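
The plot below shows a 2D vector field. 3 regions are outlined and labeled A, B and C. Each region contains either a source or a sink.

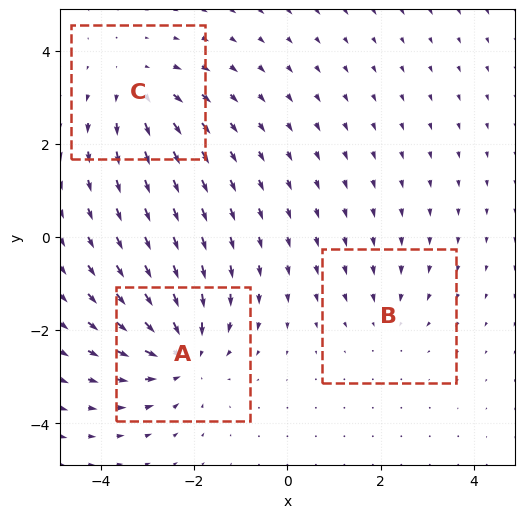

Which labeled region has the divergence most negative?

A

Divergence at each region's feature centre — A: about -4, B: about -2, C: about +3. Region A is most negative.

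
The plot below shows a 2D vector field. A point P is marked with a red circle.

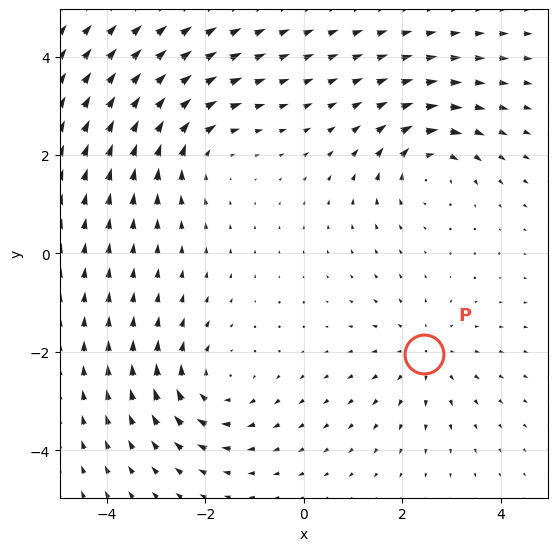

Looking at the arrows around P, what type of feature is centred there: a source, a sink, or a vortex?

At P (2.5, -2.0) the arrows spread outward. Divergence about +2, curl ≈0 — positive divergence with near-zero curl is a source.

source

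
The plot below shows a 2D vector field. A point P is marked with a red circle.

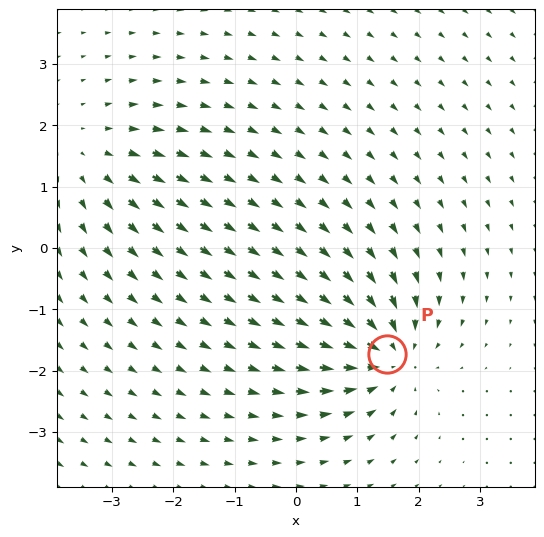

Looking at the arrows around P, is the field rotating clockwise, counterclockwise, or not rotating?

Near P at (1.5, -1.7) the arrows show no circulation. The curl there is ≈0.

not rotating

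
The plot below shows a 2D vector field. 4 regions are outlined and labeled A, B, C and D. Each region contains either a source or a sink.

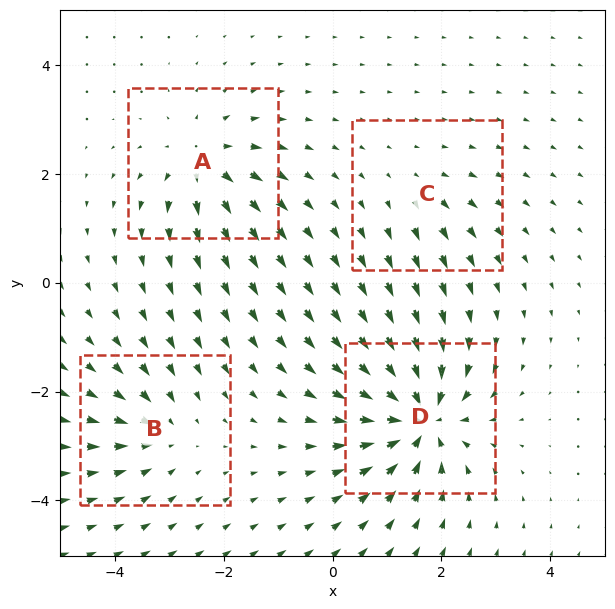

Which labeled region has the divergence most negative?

D

Divergence at each region's feature centre — A: about +6, B: about -4, C: about +3, D: about -9. Region D is most negative.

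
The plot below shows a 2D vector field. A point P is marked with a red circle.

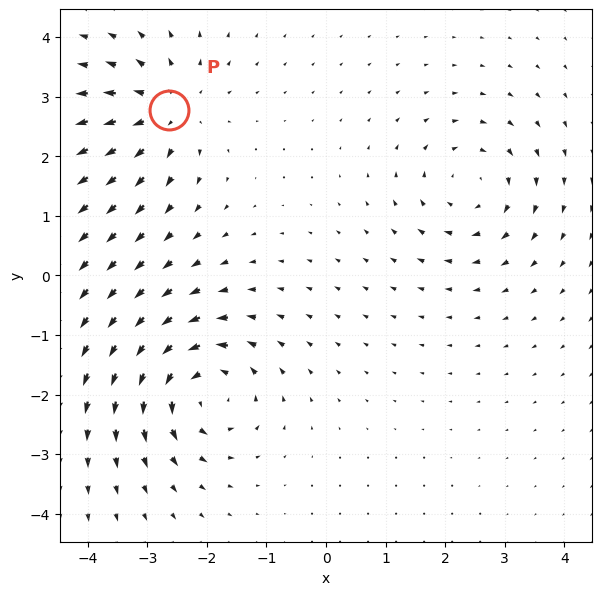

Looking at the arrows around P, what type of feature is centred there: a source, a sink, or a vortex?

At P (-2.6, 2.8) the arrows spread outward. Divergence about +4, curl ≈0 — positive divergence with near-zero curl is a source.

source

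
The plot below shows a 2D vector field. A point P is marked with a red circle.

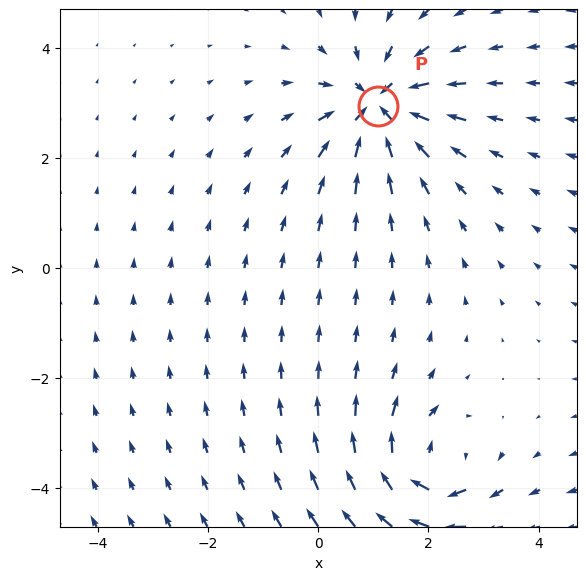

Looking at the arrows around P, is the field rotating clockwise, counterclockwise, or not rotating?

not rotating

Near P at (1.1, 3.0) the arrows show no circulation. The curl there is ≈0.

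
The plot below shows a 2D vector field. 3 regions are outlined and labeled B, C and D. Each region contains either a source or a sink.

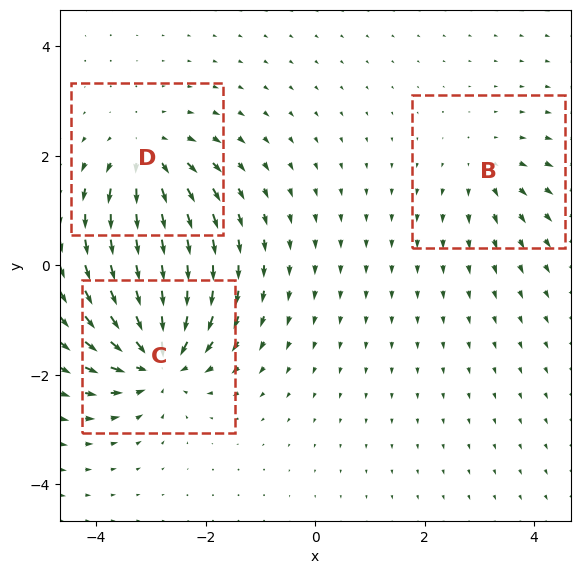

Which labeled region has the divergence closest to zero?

Divergence at each region's feature centre — B: about +3, C: about -6, D: about +4. Region B is closest to zero.

B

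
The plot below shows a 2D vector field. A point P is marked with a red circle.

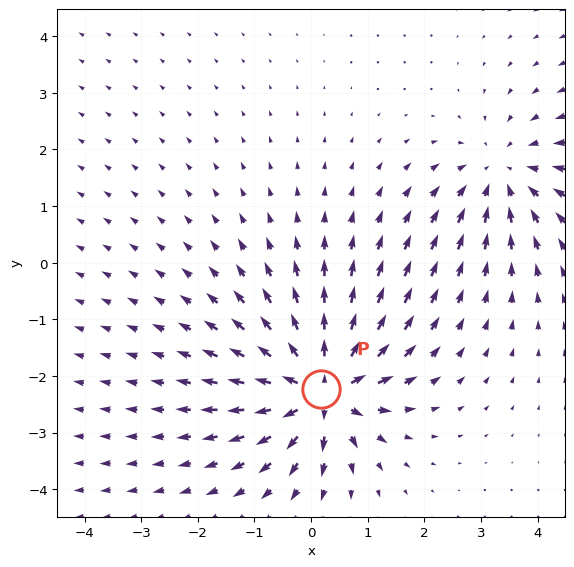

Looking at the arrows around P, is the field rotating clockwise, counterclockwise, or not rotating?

not rotating

Near P at (0.2, -2.2) the arrows show no circulation. The curl there is ≈0.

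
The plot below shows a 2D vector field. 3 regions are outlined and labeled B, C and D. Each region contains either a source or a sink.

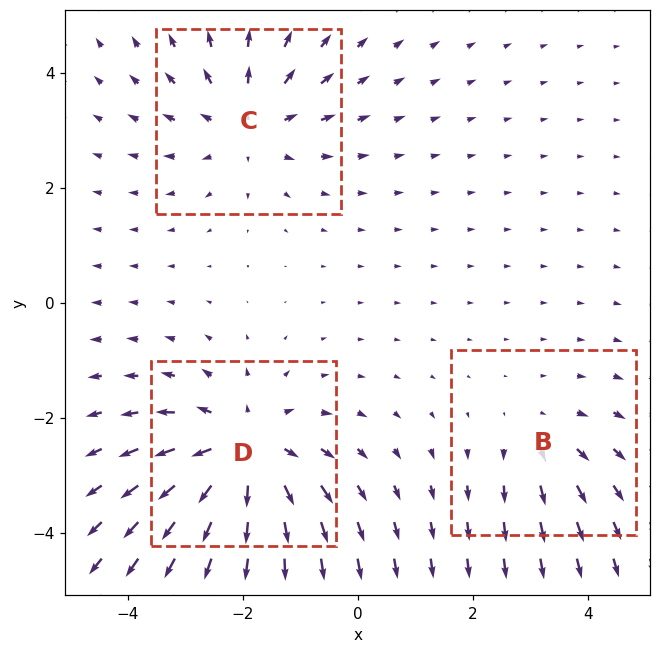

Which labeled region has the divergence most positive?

Divergence at each region's feature centre — B: about +2, C: about +3, D: about +4. Region D is most positive.

D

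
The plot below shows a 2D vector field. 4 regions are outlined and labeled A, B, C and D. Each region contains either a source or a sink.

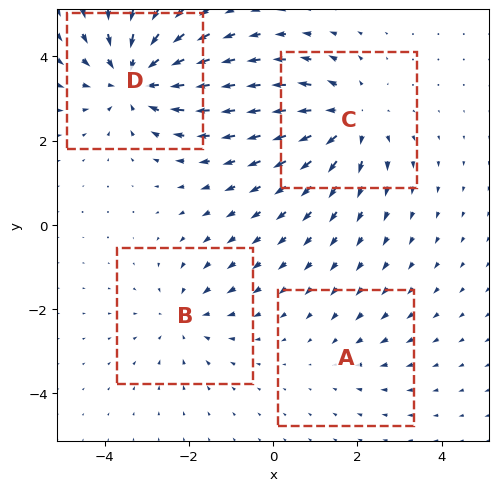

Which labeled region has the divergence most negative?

Divergence at each region's feature centre — A: about -2, B: about -3, C: about +5, D: about -5. Region D is most negative.

D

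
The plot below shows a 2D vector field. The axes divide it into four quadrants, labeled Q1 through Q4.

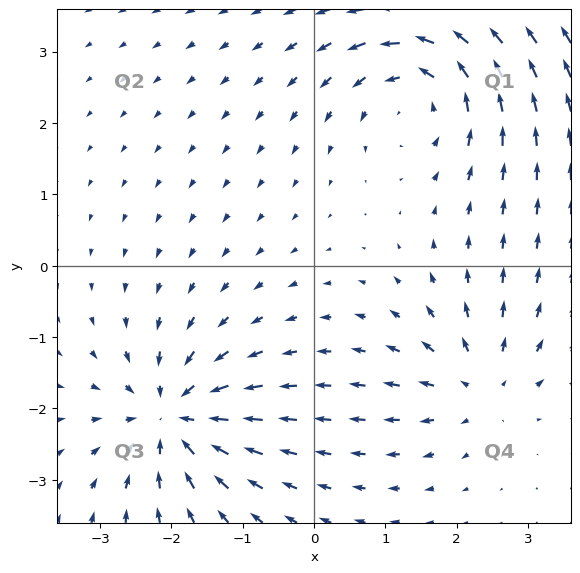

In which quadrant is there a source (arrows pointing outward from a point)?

The source sits at approximately (2.3, -1.7), which lies in quadrant Q4. The divergence there is about +4, positive as expected for a source.

Q4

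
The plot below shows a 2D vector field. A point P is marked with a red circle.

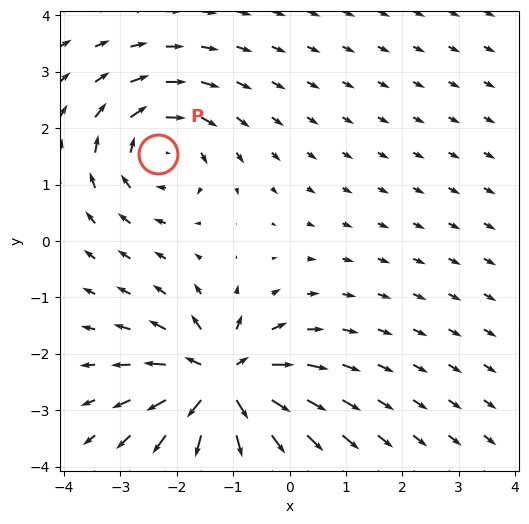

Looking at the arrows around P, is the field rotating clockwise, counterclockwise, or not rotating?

Near P at (-2.3, 1.6) the arrows circulate clockwise. The curl (z-component) there is about -3; negative curl means clockwise rotation.

clockwise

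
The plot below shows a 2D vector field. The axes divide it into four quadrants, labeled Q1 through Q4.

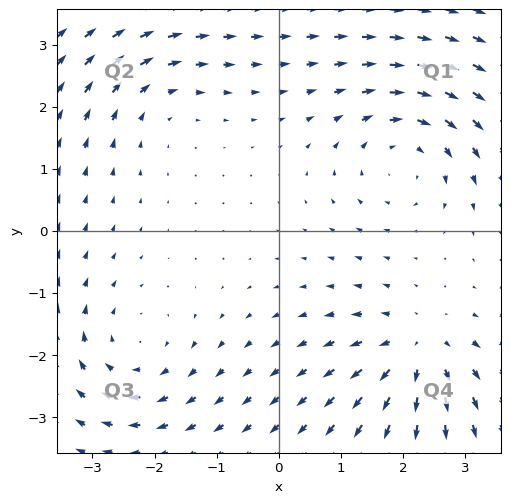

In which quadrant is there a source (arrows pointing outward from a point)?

Q4

The source sits at approximately (2.2, -1.9), which lies in quadrant Q4. The divergence there is about +6, positive as expected for a source.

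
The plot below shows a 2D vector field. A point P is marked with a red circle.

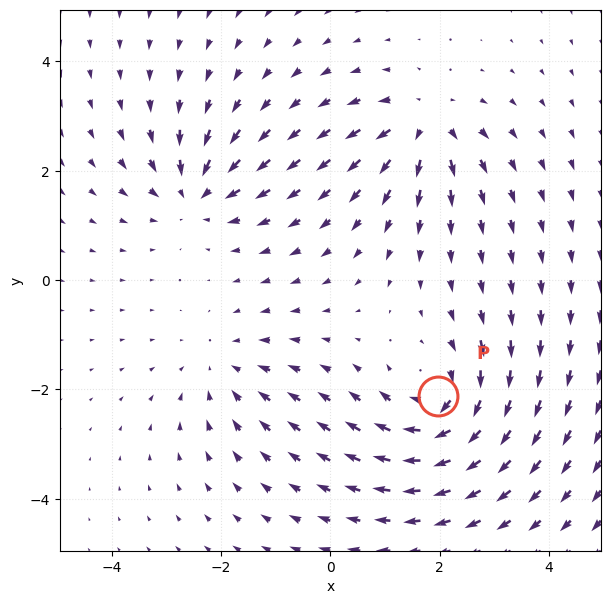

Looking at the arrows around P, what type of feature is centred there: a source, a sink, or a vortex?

At P (2.0, -2.1) the arrows circulate clockwise. Divergence ≈0, curl about -5 — near-zero divergence with nonzero curl is a vortex.

vortex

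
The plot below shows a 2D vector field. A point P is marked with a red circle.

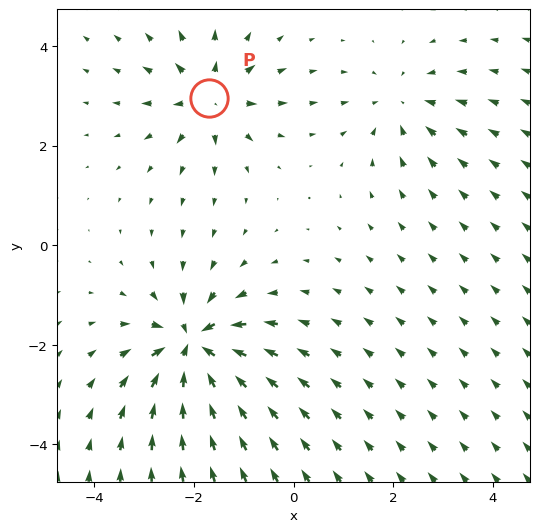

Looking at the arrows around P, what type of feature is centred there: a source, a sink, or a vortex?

At P (-1.7, 3.0) the arrows spread outward. Divergence about +4, curl ≈0 — positive divergence with near-zero curl is a source.

source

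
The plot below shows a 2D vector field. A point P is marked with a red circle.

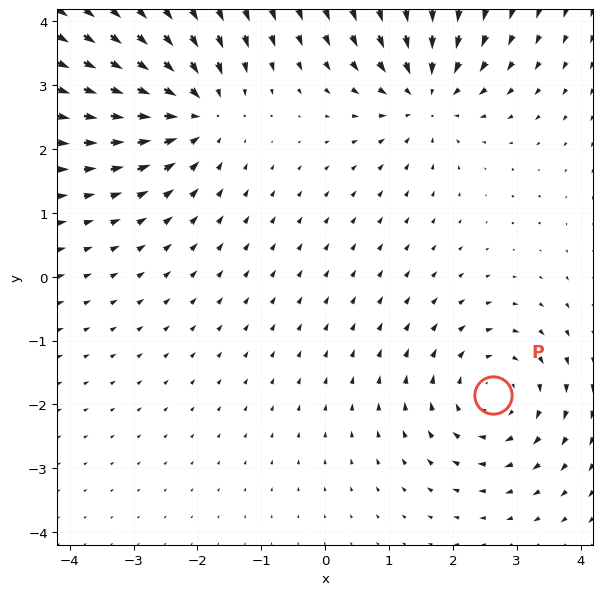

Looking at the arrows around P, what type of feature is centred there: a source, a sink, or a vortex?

At P (2.6, -1.8) the arrows circulate clockwise. Divergence ≈0, curl about -3 — near-zero divergence with nonzero curl is a vortex.

vortex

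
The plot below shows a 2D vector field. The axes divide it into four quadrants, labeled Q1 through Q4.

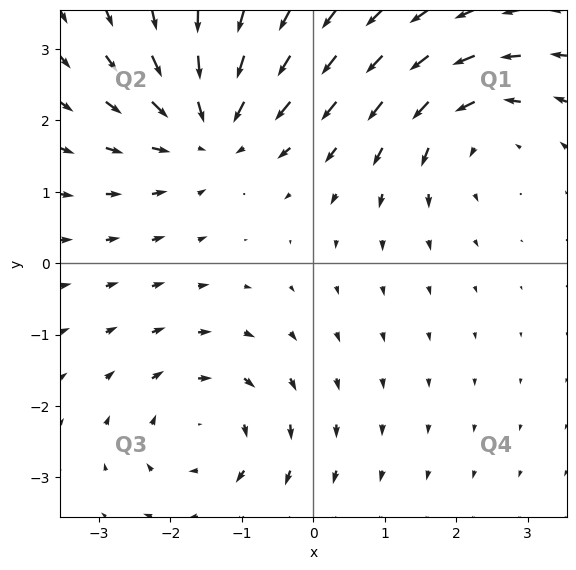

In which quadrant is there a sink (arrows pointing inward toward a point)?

Q2

The sink sits at approximately (-1.4, 1.9), which lies in quadrant Q2. The divergence there is about -4, negative as expected for a sink.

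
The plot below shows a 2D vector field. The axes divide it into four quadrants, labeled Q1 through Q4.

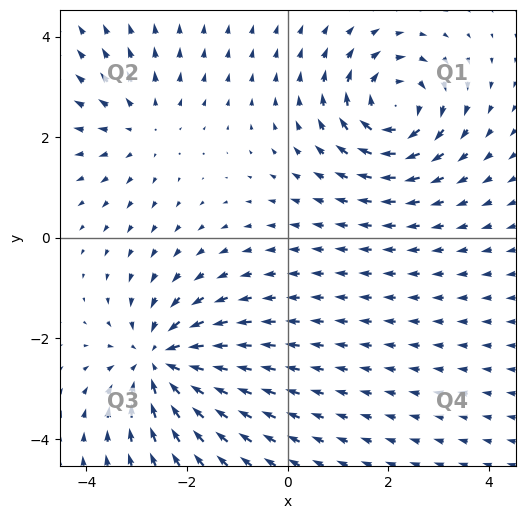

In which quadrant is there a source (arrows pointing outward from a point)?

Q2

The source sits at approximately (-2.9, 2.2), which lies in quadrant Q2. The divergence there is about +2, positive as expected for a source.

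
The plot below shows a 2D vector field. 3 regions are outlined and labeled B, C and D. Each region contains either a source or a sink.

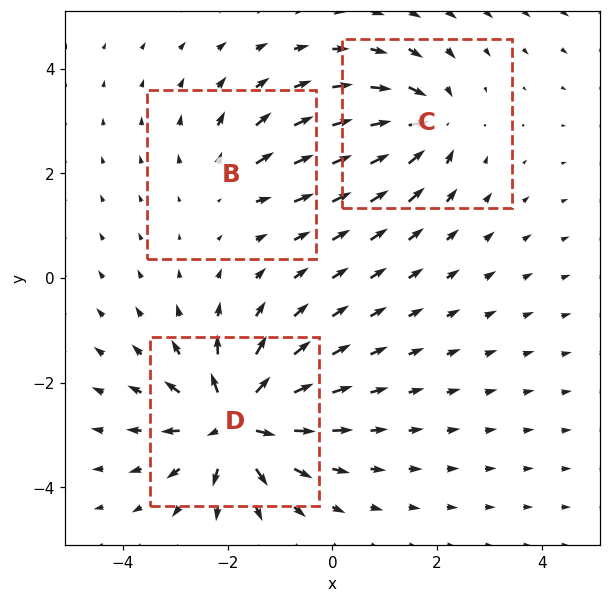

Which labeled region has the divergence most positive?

Divergence at each region's feature centre — B: about +2, C: about -4, D: about +6. Region D is most positive.

D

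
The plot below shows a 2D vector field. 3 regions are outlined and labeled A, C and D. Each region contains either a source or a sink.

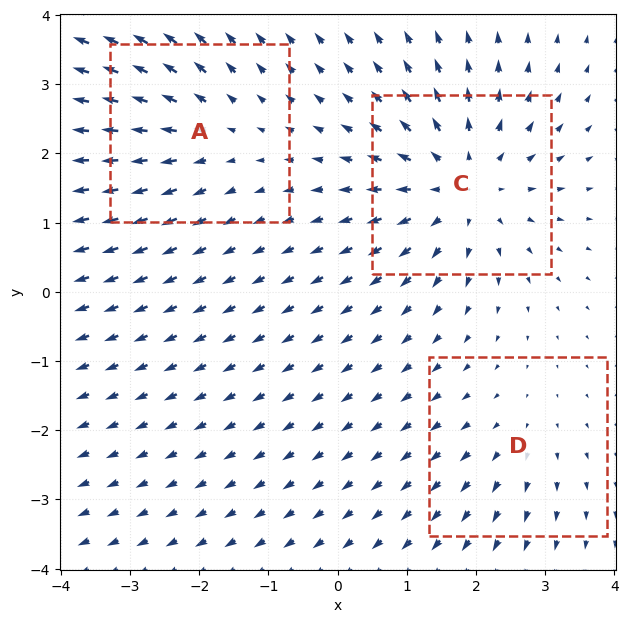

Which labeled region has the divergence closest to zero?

Divergence at each region's feature centre — A: about +3, C: about +5, D: about +2. Region D is closest to zero.

D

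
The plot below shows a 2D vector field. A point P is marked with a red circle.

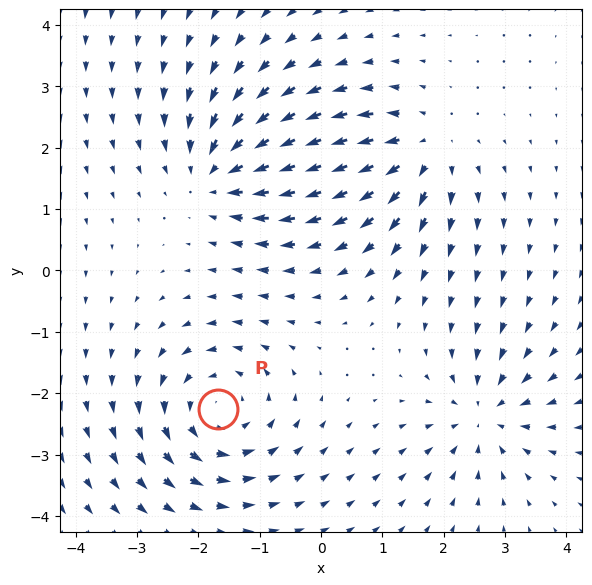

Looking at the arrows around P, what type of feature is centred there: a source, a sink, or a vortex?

vortex

At P (-1.7, -2.3) the arrows circulate counterclockwise. Divergence ≈0, curl about +5 — near-zero divergence with nonzero curl is a vortex.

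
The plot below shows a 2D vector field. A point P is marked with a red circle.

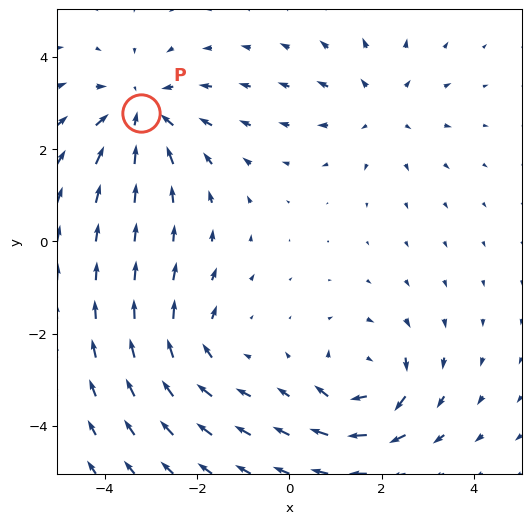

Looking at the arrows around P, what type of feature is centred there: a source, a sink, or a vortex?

At P (-3.2, 2.8) the arrows converge inward. Divergence about -4, curl ≈0 — negative divergence with near-zero curl is a sink.

sink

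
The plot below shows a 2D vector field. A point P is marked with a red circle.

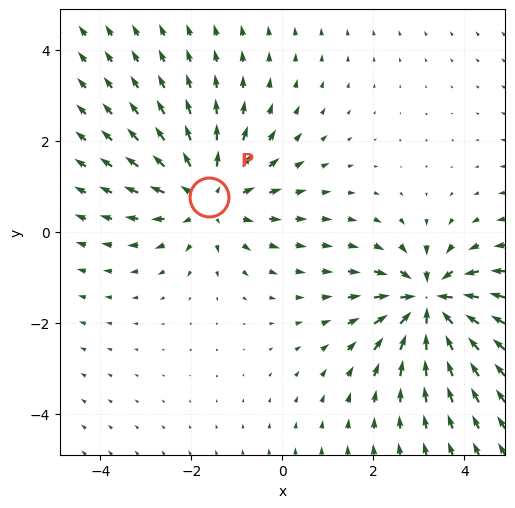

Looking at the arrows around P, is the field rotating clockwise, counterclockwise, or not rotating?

not rotating

Near P at (-1.6, 0.8) the arrows show no circulation. The curl there is ≈0.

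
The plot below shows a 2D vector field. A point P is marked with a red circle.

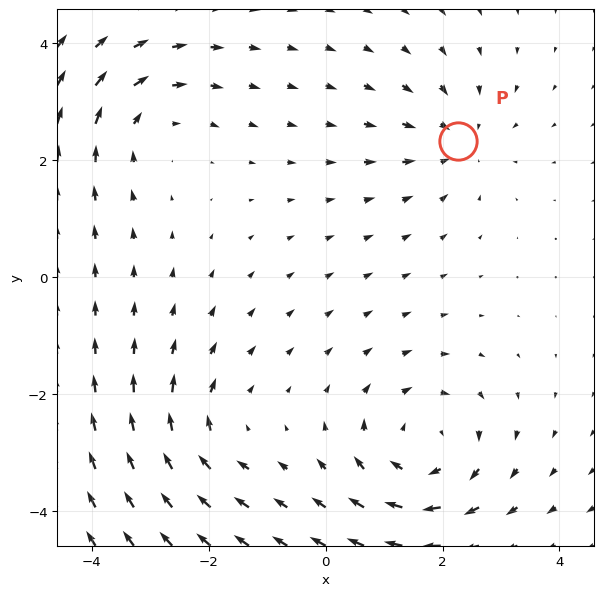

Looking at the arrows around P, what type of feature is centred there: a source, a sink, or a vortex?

sink

At P (2.3, 2.3) the arrows converge inward. Divergence about -3, curl ≈0 — negative divergence with near-zero curl is a sink.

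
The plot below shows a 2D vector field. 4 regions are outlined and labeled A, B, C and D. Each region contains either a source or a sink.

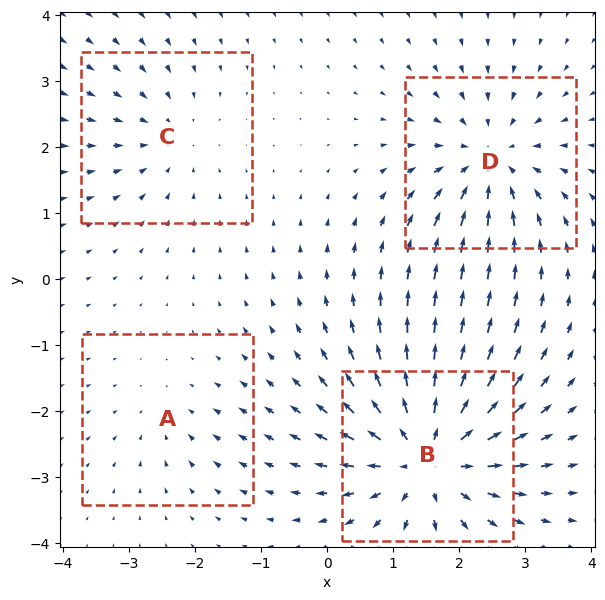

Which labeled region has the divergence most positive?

Divergence at each region's feature centre — A: about -2, B: about +8, C: about -3, D: about -5. Region B is most positive.

B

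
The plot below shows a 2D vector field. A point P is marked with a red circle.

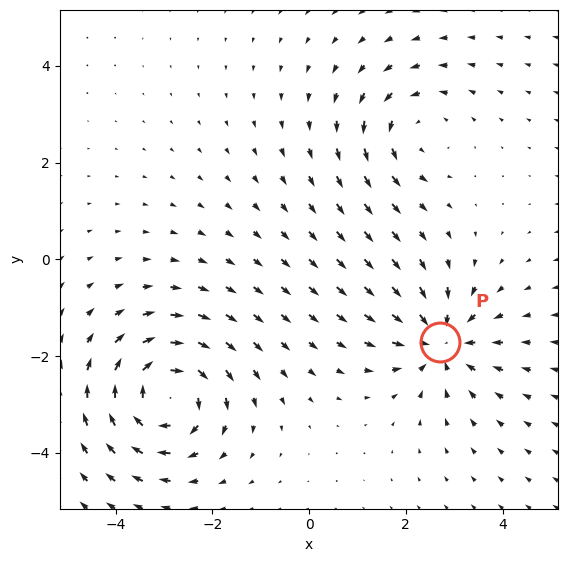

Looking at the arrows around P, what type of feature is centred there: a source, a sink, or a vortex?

At P (2.7, -1.7) the arrows converge inward. Divergence about -4, curl ≈0 — negative divergence with near-zero curl is a sink.

sink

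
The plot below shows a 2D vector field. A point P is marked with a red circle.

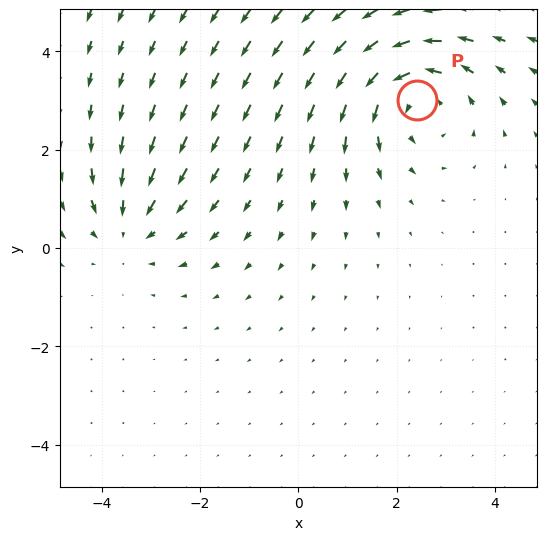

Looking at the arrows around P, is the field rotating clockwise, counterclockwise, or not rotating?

Near P at (2.4, 3.0) the arrows circulate counterclockwise. The curl (z-component) there is about +4; positive curl means counterclockwise rotation.

counterclockwise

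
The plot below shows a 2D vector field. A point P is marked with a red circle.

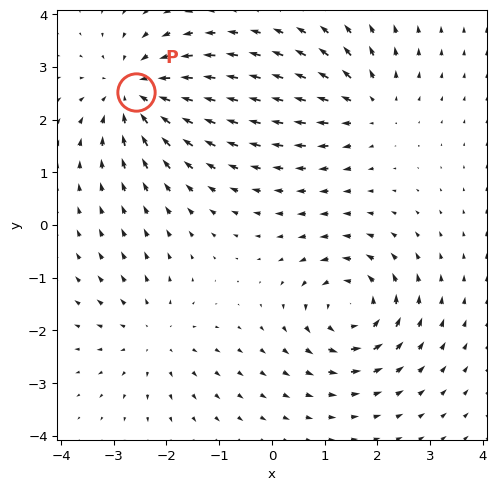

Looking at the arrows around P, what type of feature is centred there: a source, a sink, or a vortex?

sink

At P (-2.6, 2.5) the arrows converge inward. Divergence about -5, curl ≈0 — negative divergence with near-zero curl is a sink.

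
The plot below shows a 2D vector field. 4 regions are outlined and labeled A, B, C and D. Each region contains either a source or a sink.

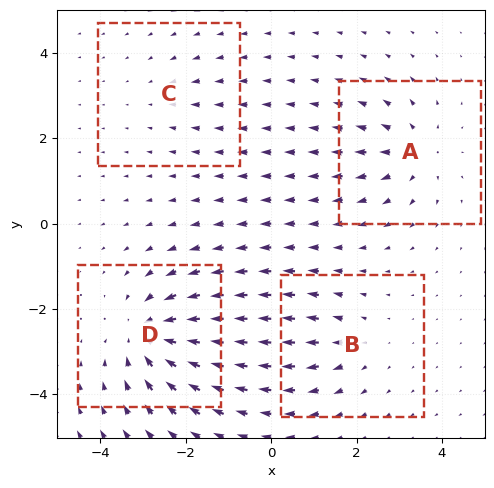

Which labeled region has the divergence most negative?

D

Divergence at each region's feature centre — A: about +5, B: about +3, C: about -2, D: about -7. Region D is most negative.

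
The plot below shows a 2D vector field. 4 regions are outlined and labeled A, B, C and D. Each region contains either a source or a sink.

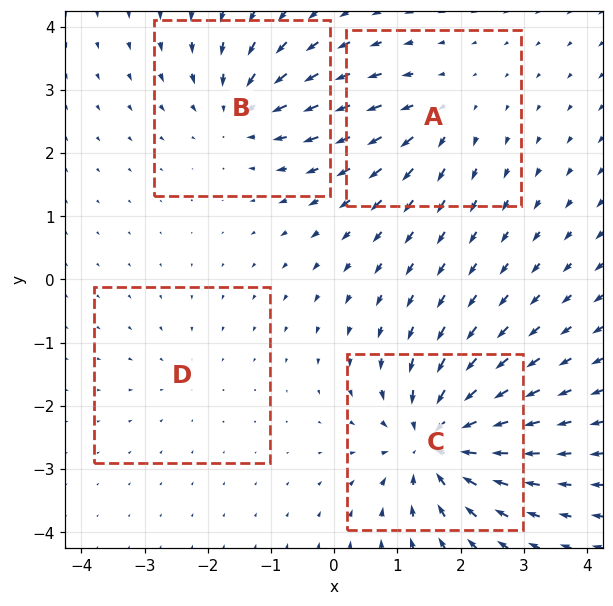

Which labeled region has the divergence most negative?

Divergence at each region's feature centre — A: about +4, B: about -5, C: about -8, D: about -2. Region C is most negative.

C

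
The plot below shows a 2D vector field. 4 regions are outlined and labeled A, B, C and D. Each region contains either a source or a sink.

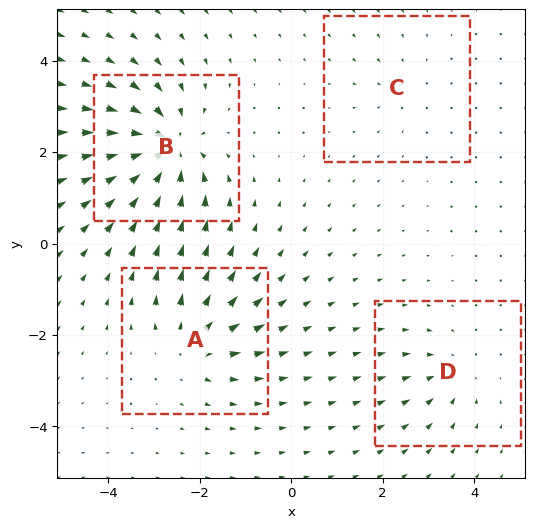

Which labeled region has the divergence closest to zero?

Divergence at each region's feature centre — A: about +5, B: about -8, C: about -2, D: about -3. Region C is closest to zero.

C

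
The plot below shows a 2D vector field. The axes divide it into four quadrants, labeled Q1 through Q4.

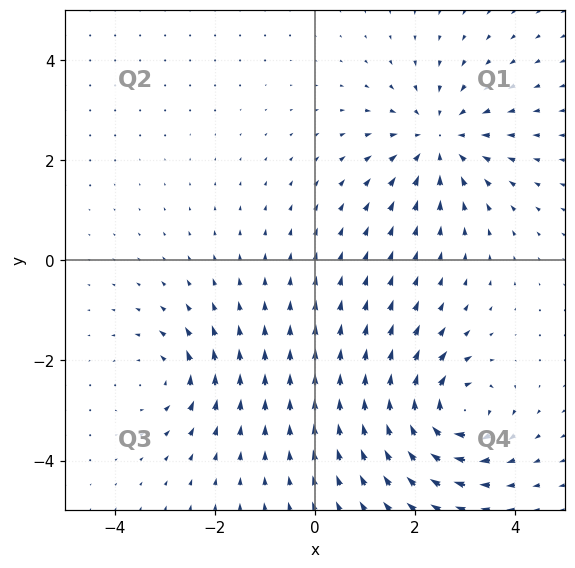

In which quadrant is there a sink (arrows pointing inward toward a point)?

Q1

The sink sits at approximately (2.5, 2.4), which lies in quadrant Q1. The divergence there is about -5, negative as expected for a sink.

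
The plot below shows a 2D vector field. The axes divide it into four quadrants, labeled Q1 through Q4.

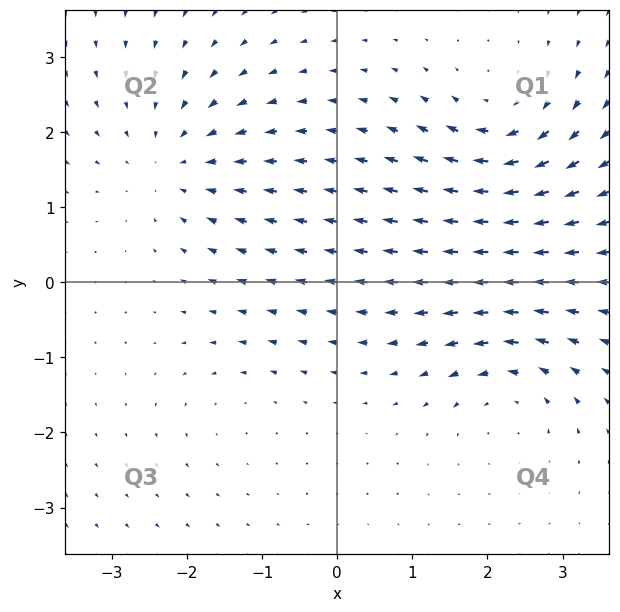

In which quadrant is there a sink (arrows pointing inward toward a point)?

The sink sits at approximately (-2.2, 1.6), which lies in quadrant Q2. The divergence there is about -4, negative as expected for a sink.

Q2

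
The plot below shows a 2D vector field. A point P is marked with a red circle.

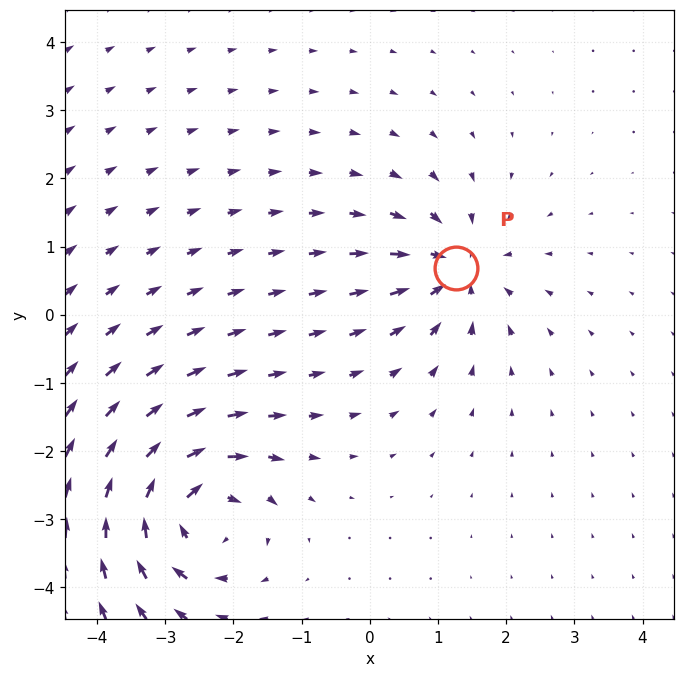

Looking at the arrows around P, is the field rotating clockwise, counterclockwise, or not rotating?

not rotating

Near P at (1.3, 0.7) the arrows show no circulation. The curl there is ≈0.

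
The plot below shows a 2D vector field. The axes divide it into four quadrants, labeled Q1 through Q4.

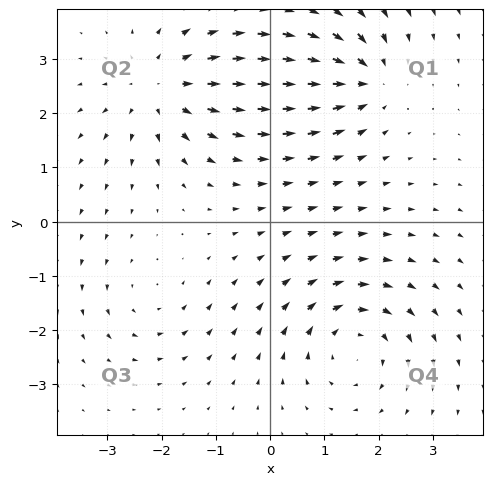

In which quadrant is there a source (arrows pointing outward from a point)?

The source sits at approximately (-2.0, 2.5), which lies in quadrant Q2. The divergence there is about +5, positive as expected for a source.

Q2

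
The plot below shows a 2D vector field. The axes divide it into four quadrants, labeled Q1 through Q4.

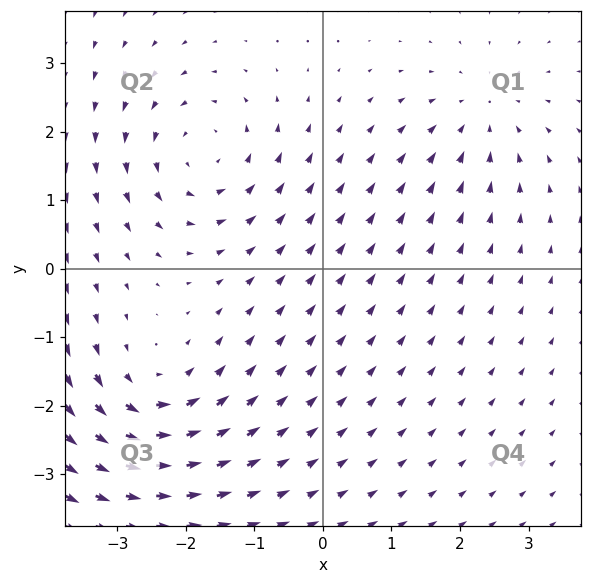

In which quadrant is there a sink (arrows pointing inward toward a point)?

The sink sits at approximately (2.3, 2.3), which lies in quadrant Q1. The divergence there is about -3, negative as expected for a sink.

Q1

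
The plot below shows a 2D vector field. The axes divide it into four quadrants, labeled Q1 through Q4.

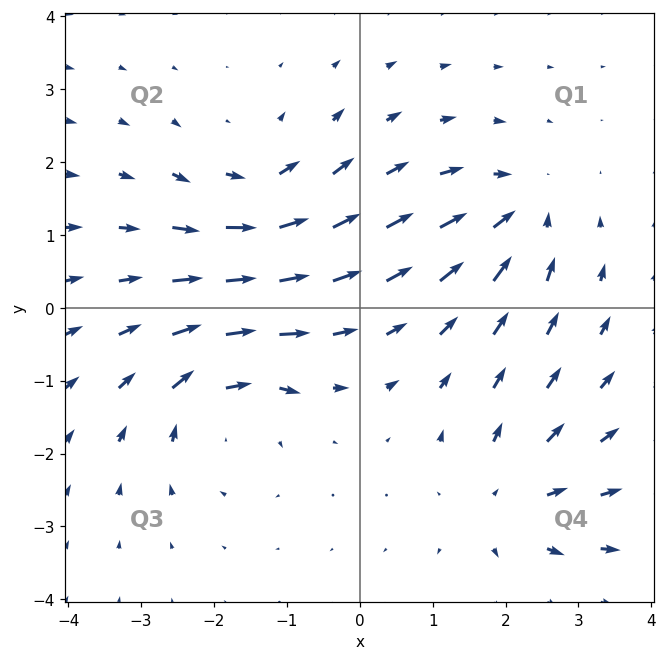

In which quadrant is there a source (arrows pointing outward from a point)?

The source sits at approximately (2.0, -2.7), which lies in quadrant Q4. The divergence there is about +4, positive as expected for a source.

Q4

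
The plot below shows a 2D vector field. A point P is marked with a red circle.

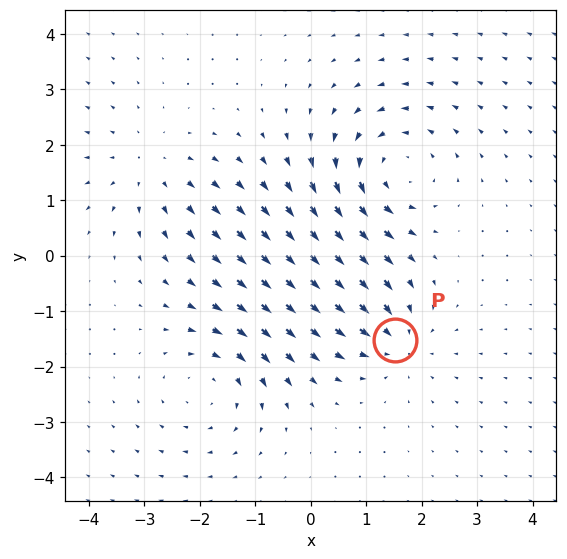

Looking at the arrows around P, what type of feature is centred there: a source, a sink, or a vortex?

At P (1.5, -1.5) the arrows converge inward. Divergence about -3, curl ≈0 — negative divergence with near-zero curl is a sink.

sink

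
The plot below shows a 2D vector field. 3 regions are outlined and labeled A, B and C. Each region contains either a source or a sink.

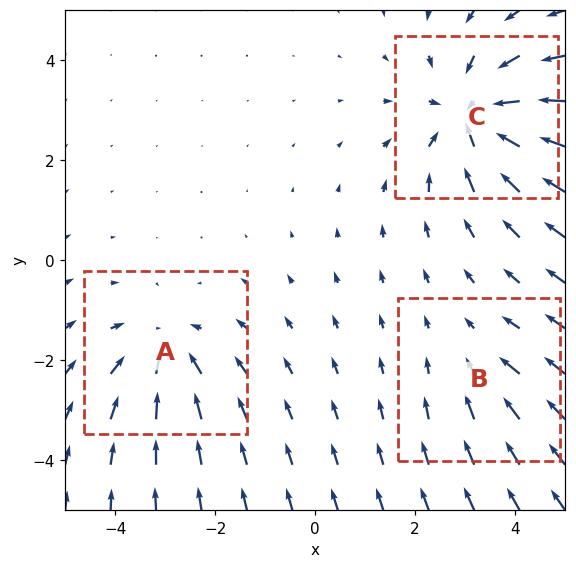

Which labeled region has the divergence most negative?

Divergence at each region's feature centre — A: about -3, B: about -2, C: about -5. Region C is most negative.

C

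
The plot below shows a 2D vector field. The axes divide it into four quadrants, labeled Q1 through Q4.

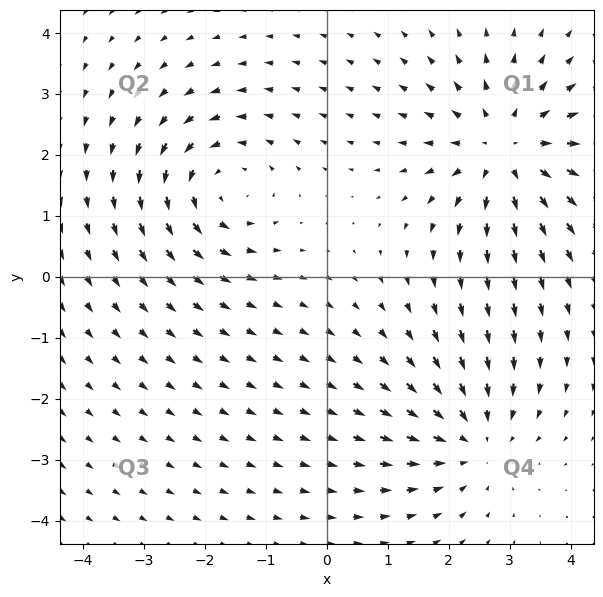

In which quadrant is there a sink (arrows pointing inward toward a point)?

Q4

The sink sits at approximately (2.4, -2.7), which lies in quadrant Q4. The divergence there is about -3, negative as expected for a sink.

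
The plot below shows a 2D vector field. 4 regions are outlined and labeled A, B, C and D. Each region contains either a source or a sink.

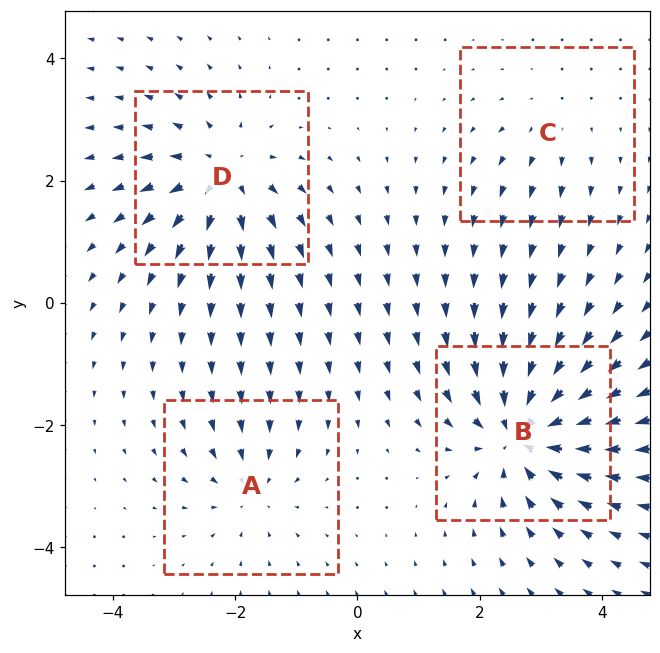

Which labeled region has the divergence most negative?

B

Divergence at each region's feature centre — A: about -4, B: about -8, C: about +2, D: about +6. Region B is most negative.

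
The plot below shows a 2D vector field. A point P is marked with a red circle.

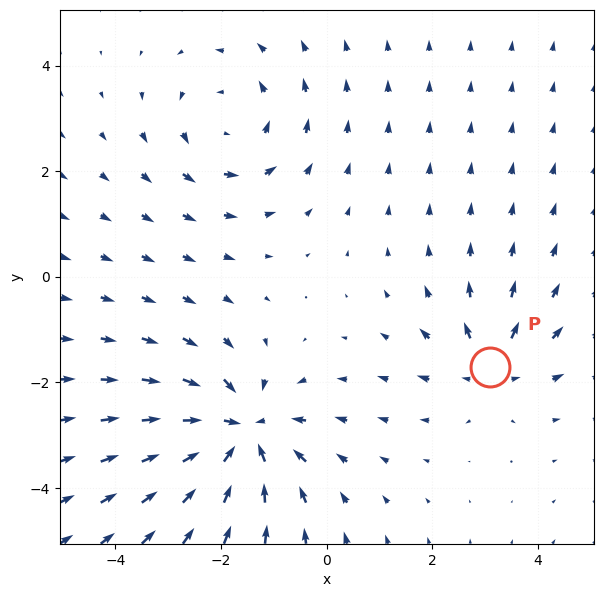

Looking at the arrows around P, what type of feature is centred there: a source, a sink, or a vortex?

source

At P (3.1, -1.7) the arrows spread outward. Divergence about +4, curl ≈0 — positive divergence with near-zero curl is a source.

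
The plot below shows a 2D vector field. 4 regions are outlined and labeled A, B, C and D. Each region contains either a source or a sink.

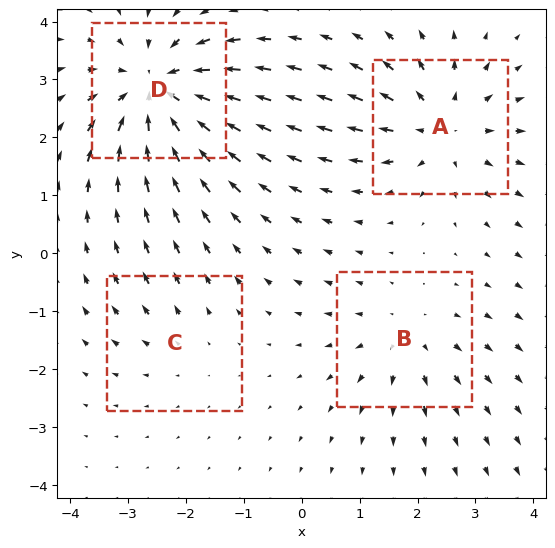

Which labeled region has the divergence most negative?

Divergence at each region's feature centre — A: about +5, B: about +3, C: about +2, D: about -7. Region D is most negative.

D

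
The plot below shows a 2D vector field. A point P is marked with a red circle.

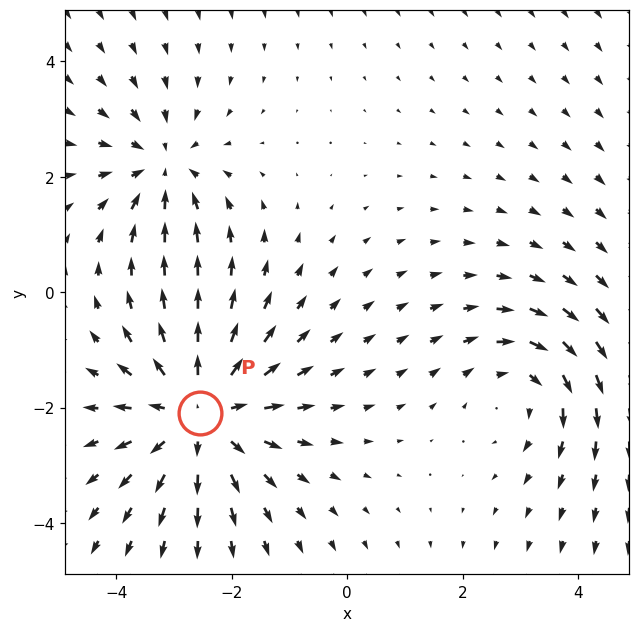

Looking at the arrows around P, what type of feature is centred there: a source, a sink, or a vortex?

At P (-2.5, -2.1) the arrows spread outward. Divergence about +4, curl ≈0 — positive divergence with near-zero curl is a source.

source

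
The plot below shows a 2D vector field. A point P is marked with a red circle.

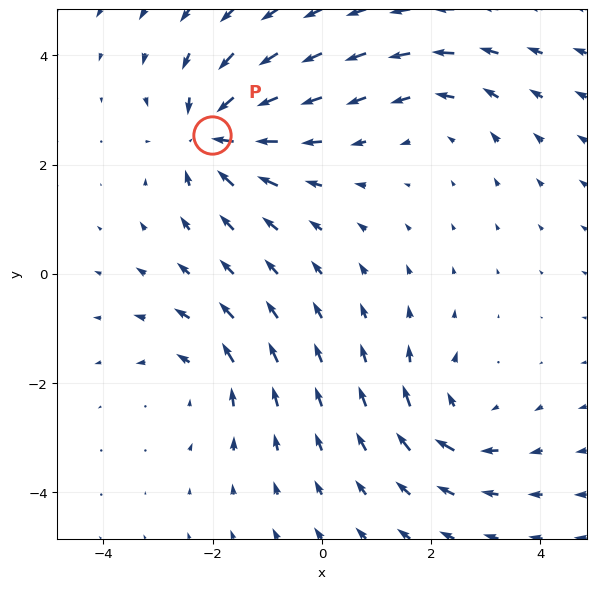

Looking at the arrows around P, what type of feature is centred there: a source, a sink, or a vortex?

sink

At P (-2.0, 2.6) the arrows converge inward. Divergence about -6, curl ≈0 — negative divergence with near-zero curl is a sink.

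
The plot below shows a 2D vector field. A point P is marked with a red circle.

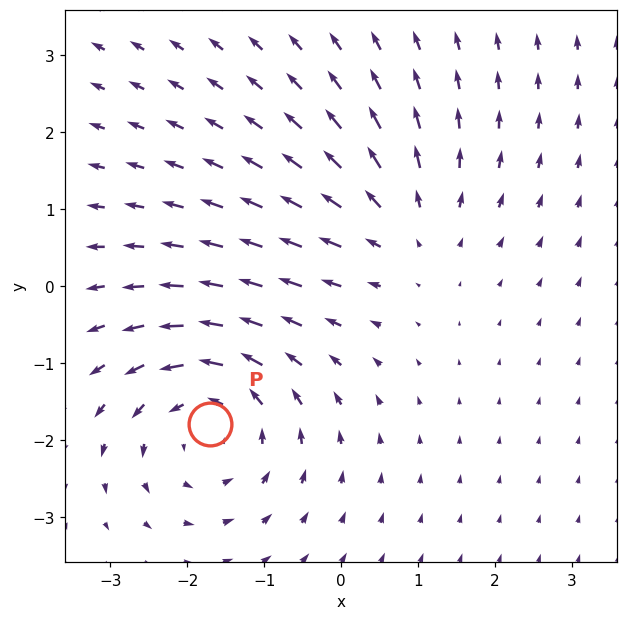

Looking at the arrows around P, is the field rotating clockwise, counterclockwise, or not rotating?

Near P at (-1.7, -1.8) the arrows circulate counterclockwise. The curl (z-component) there is about +4; positive curl means counterclockwise rotation.

counterclockwise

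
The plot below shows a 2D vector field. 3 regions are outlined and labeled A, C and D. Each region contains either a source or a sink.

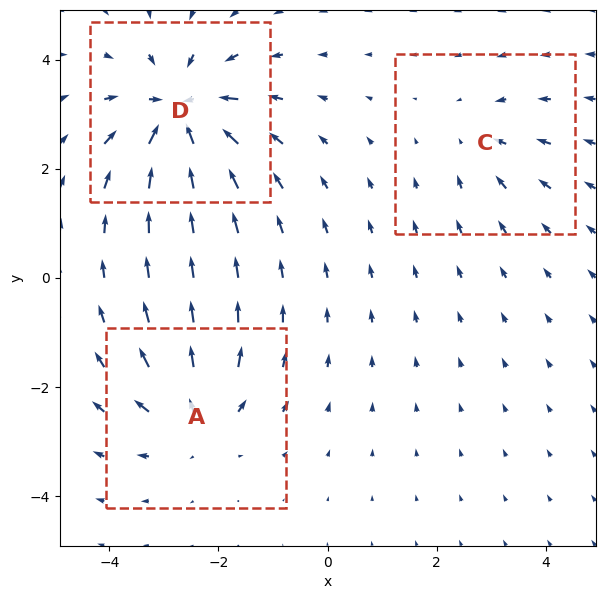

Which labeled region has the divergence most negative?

D

Divergence at each region's feature centre — A: about +4, C: about -2, D: about -6. Region D is most negative.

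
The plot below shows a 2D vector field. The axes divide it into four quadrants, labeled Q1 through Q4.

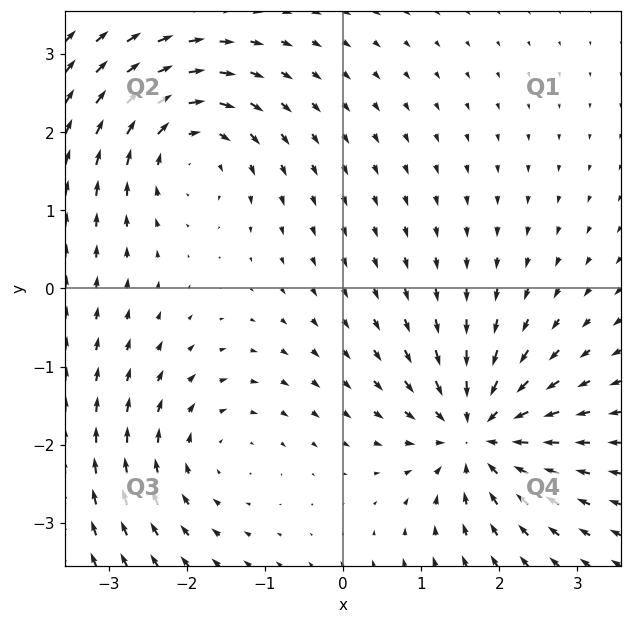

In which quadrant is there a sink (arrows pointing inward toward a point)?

The sink sits at approximately (1.7, -1.9), which lies in quadrant Q4. The divergence there is about -5, negative as expected for a sink.

Q4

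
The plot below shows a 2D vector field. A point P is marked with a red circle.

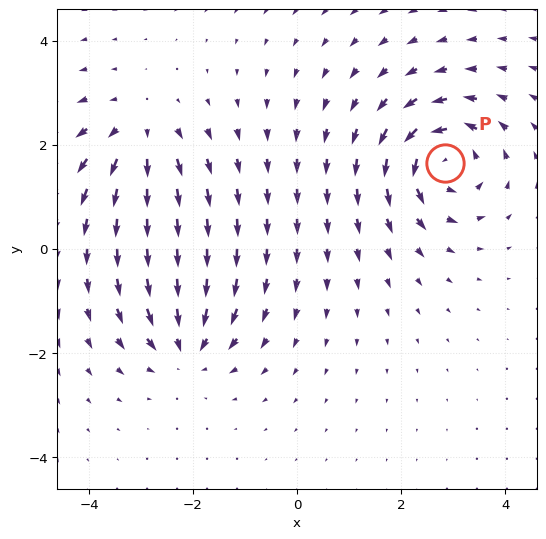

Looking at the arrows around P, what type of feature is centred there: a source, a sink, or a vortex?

At P (2.8, 1.7) the arrows circulate counterclockwise. Divergence ≈0, curl about +5 — near-zero divergence with nonzero curl is a vortex.

vortex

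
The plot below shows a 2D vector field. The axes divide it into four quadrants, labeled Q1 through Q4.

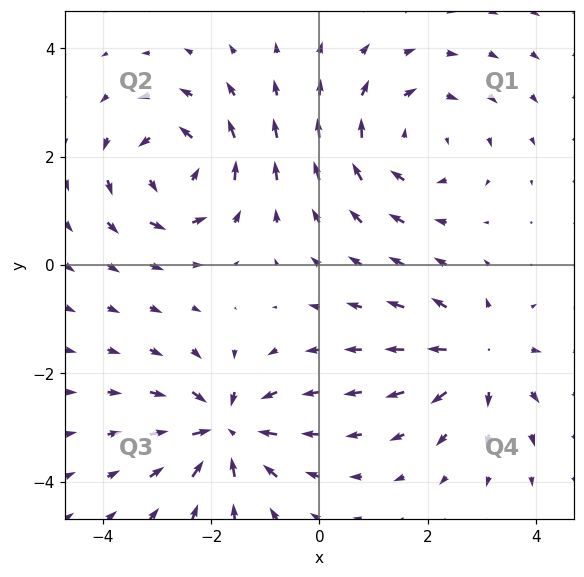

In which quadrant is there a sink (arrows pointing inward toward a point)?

The sink sits at approximately (-1.7, -3.0), which lies in quadrant Q3. The divergence there is about -6, negative as expected for a sink.

Q3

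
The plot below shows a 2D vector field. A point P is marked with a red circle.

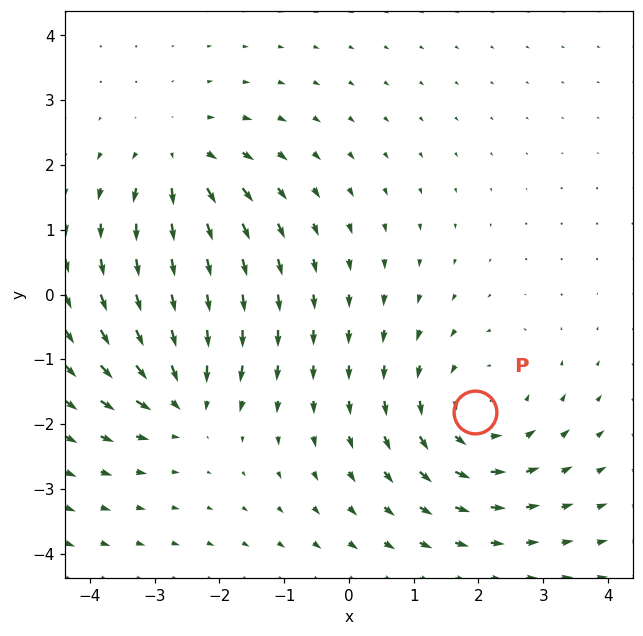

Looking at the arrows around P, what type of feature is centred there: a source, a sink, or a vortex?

At P (1.9, -1.8) the arrows circulate counterclockwise. Divergence ≈0, curl about +4 — near-zero divergence with nonzero curl is a vortex.

vortex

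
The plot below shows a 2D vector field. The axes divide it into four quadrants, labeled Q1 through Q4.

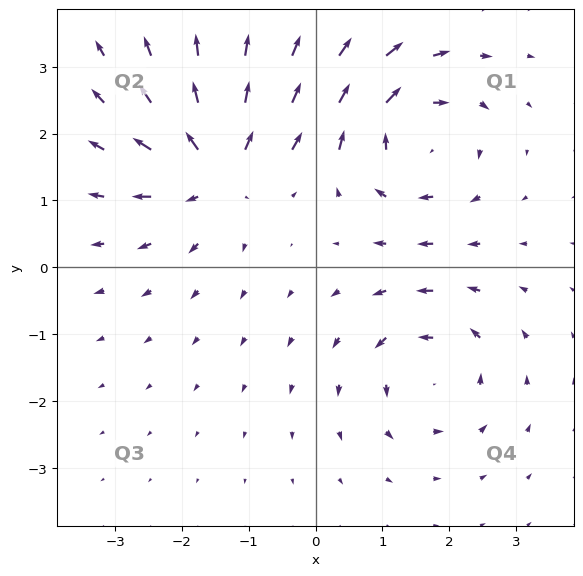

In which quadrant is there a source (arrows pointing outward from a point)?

Q2

The source sits at approximately (-1.5, 1.5), which lies in quadrant Q2. The divergence there is about +6, positive as expected for a source.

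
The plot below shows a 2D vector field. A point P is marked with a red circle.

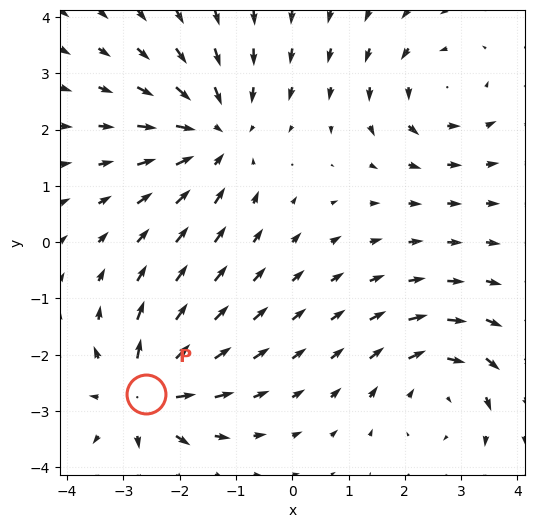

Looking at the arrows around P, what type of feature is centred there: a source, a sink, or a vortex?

source

At P (-2.6, -2.7) the arrows spread outward. Divergence about +5, curl ≈0 — positive divergence with near-zero curl is a source.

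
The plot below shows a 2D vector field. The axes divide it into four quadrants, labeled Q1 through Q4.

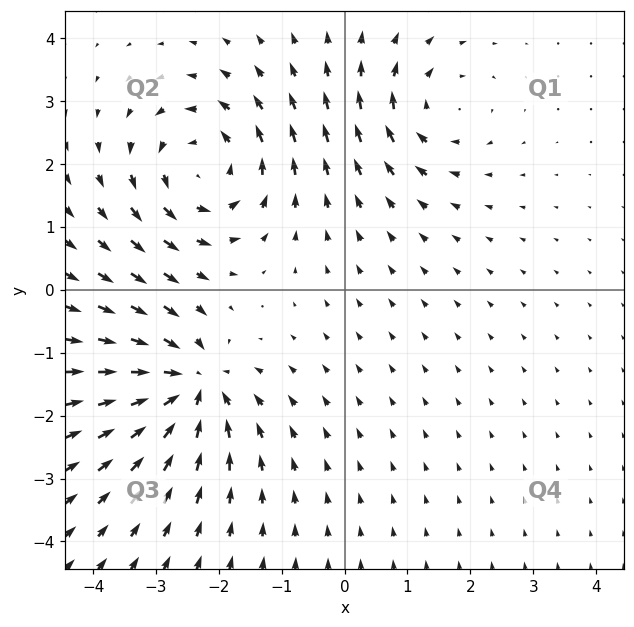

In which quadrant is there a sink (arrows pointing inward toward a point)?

The sink sits at approximately (-2.4, -1.5), which lies in quadrant Q3. The divergence there is about -6, negative as expected for a sink.

Q3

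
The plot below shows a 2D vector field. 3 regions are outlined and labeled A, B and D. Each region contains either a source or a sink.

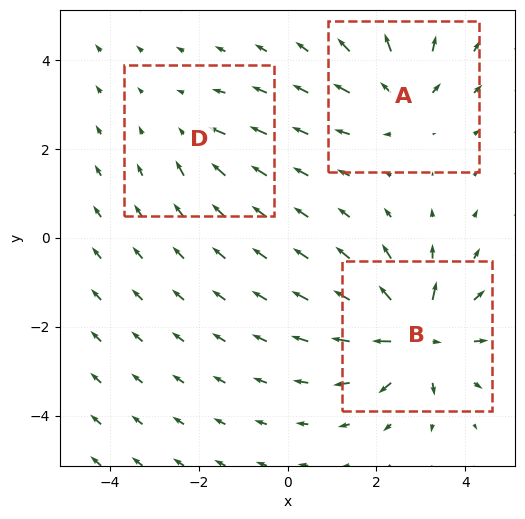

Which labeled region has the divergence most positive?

B

Divergence at each region's feature centre — A: about +4, B: about +7, D: about -3. Region B is most positive.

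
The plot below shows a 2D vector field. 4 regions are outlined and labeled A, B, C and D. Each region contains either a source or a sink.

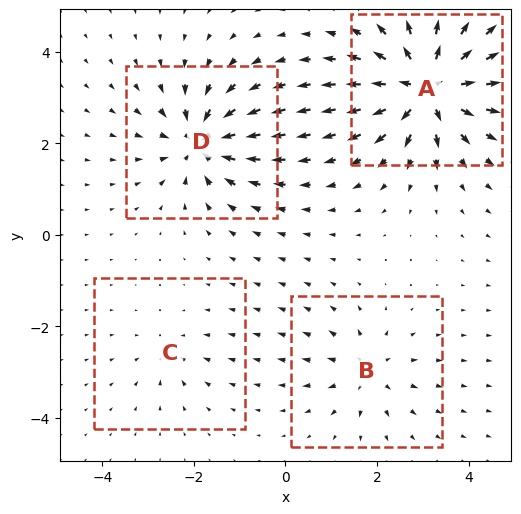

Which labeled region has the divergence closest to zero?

C

Divergence at each region's feature centre — A: about +8, B: about +4, C: about -3, D: about -6. Region C is closest to zero.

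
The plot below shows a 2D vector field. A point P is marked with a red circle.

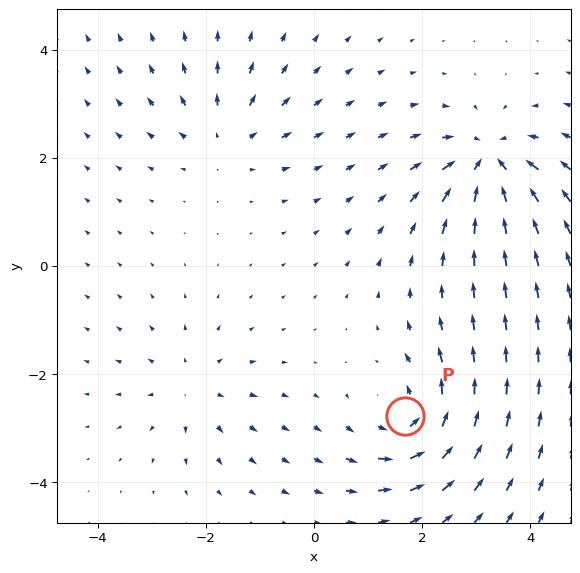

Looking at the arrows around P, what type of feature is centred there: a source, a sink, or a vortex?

vortex

At P (1.7, -2.8) the arrows circulate counterclockwise. Divergence ≈0, curl about +6 — near-zero divergence with nonzero curl is a vortex.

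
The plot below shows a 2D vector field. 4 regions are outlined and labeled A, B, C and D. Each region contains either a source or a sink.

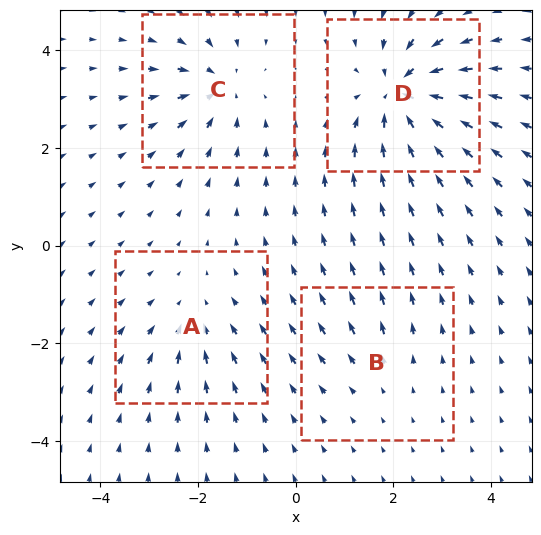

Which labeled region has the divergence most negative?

D

Divergence at each region's feature centre — A: about -4, B: about +2, C: about -5, D: about -8. Region D is most negative.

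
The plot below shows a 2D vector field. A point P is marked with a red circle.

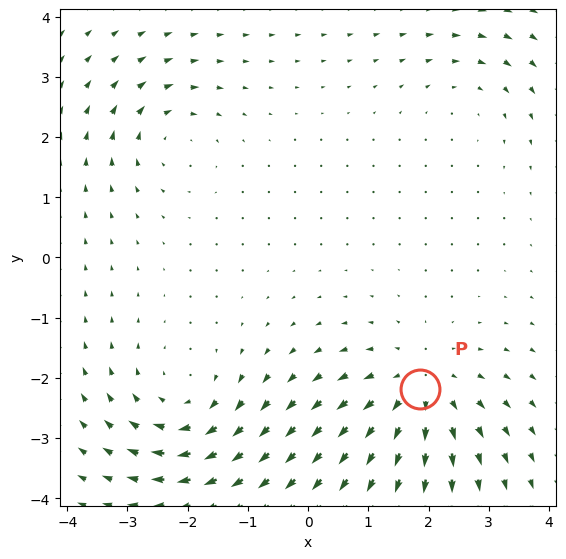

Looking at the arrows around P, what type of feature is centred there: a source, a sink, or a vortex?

At P (1.9, -2.2) the arrows spread outward. Divergence about +5, curl ≈0 — positive divergence with near-zero curl is a source.

source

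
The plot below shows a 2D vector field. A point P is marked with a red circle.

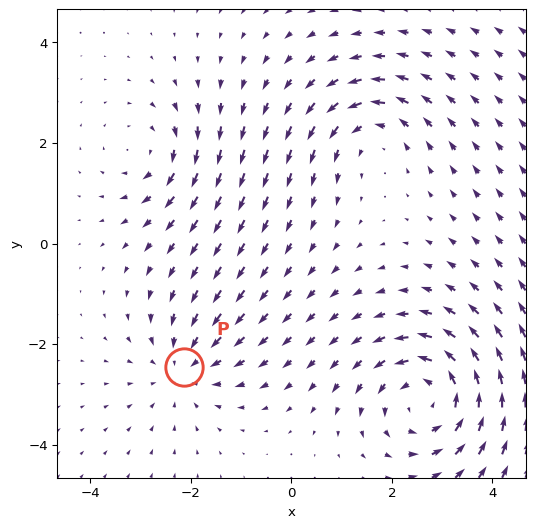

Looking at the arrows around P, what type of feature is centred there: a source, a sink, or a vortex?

sink

At P (-2.1, -2.5) the arrows converge inward. Divergence about -3, curl ≈0 — negative divergence with near-zero curl is a sink.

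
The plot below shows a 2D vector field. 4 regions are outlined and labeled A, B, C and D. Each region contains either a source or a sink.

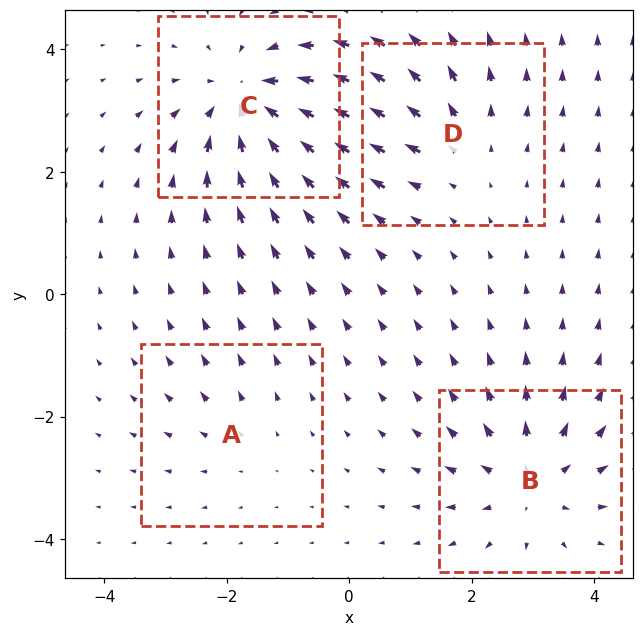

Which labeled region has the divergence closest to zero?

A

Divergence at each region's feature centre — A: about +2, B: about +5, C: about -6, D: about +3. Region A is closest to zero.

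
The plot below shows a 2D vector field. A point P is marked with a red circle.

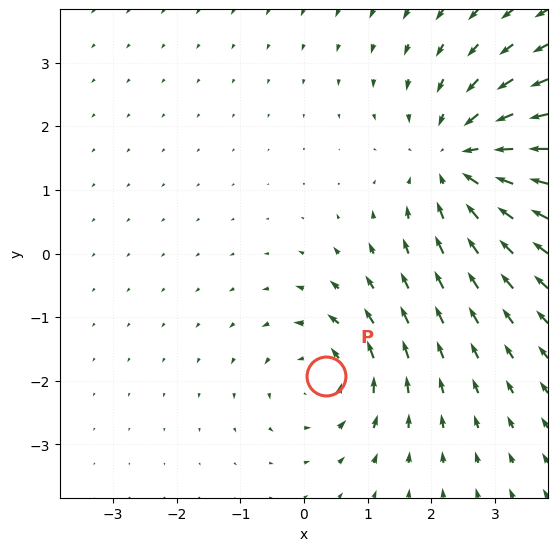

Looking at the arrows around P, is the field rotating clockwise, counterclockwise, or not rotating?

Near P at (0.3, -1.9) the arrows circulate counterclockwise. The curl (z-component) there is about +4; positive curl means counterclockwise rotation.

counterclockwise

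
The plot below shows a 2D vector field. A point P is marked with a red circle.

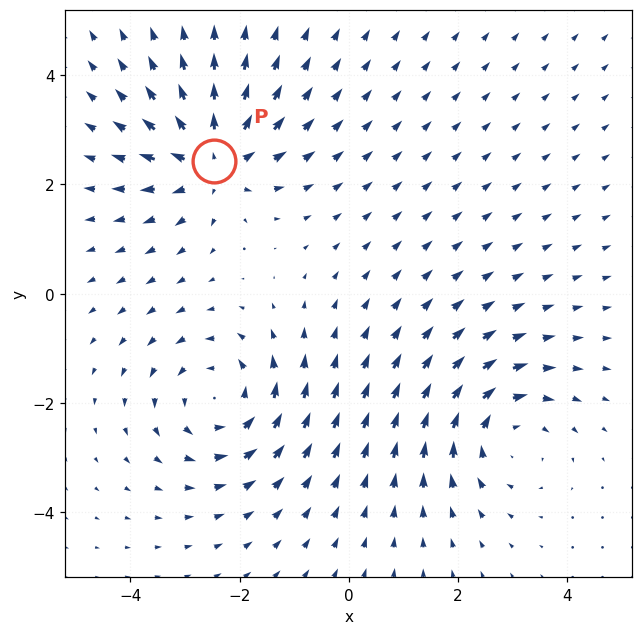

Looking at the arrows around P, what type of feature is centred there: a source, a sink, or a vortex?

At P (-2.5, 2.4) the arrows spread outward. Divergence about +4, curl ≈0 — positive divergence with near-zero curl is a source.

source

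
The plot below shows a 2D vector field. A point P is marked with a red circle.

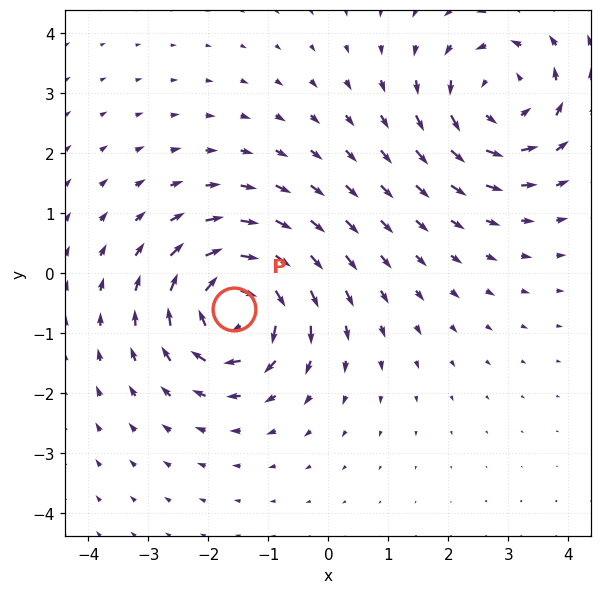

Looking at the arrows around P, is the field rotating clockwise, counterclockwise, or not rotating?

clockwise

Near P at (-1.6, -0.6) the arrows circulate clockwise. The curl (z-component) there is about -7; negative curl means clockwise rotation.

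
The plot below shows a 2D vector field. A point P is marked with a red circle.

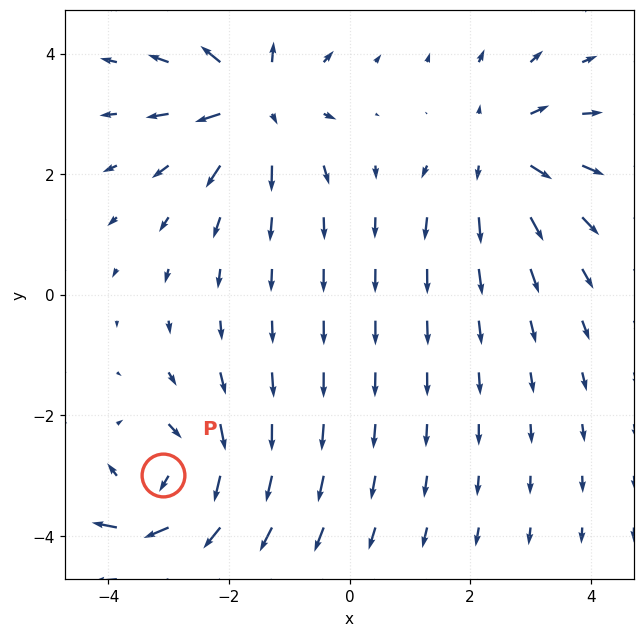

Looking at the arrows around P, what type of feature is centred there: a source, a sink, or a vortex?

vortex

At P (-3.1, -3.0) the arrows circulate clockwise. Divergence ≈0, curl about -5 — near-zero divergence with nonzero curl is a vortex.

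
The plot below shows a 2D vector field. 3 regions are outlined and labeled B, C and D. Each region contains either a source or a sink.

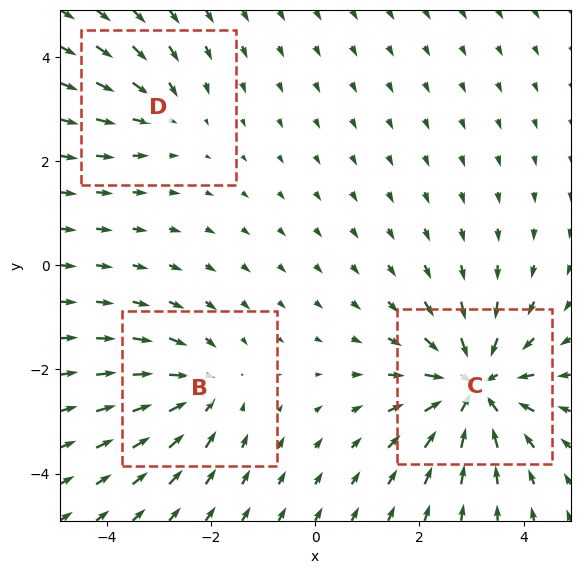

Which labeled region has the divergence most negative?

C

Divergence at each region's feature centre — B: about -3, C: about -5, D: about -2. Region C is most negative.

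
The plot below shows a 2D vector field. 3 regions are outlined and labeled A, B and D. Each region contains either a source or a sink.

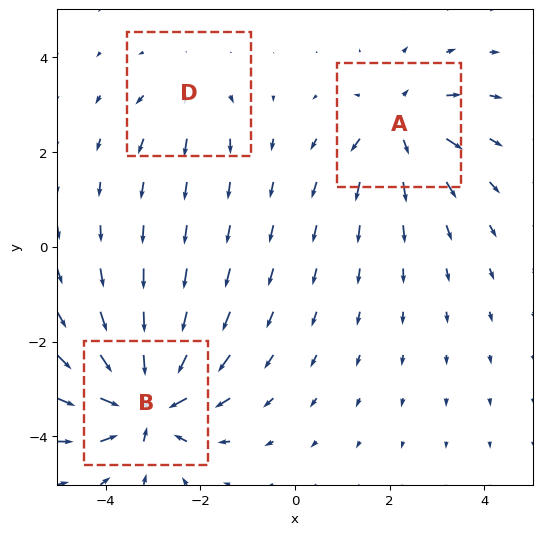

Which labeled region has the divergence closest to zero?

D

Divergence at each region's feature centre — A: about +4, B: about -6, D: about +2. Region D is closest to zero.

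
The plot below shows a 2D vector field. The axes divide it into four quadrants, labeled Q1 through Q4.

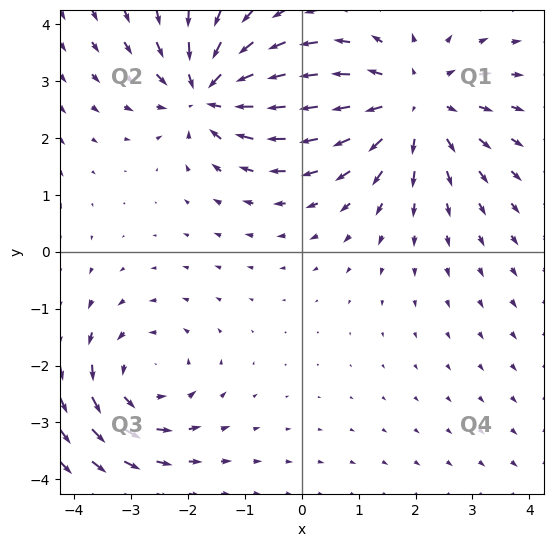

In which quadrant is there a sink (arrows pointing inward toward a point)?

The sink sits at approximately (-1.6, 2.8), which lies in quadrant Q2. The divergence there is about -6, negative as expected for a sink.

Q2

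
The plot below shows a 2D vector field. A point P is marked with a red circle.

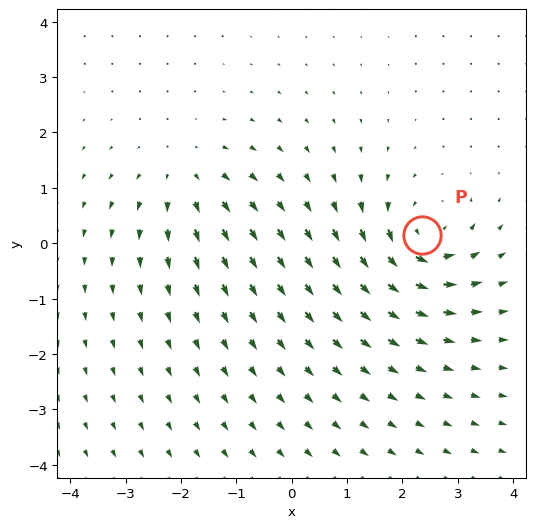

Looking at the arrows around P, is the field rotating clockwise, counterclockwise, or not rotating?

Near P at (2.3, 0.1) the arrows circulate counterclockwise. The curl (z-component) there is about +5; positive curl means counterclockwise rotation.

counterclockwise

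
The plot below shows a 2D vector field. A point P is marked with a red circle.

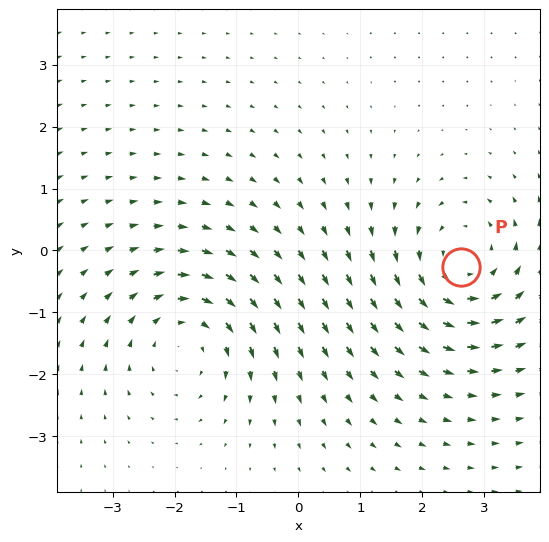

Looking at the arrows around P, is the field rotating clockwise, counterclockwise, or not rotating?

counterclockwise

Near P at (2.6, -0.3) the arrows circulate counterclockwise. The curl (z-component) there is about +3; positive curl means counterclockwise rotation.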